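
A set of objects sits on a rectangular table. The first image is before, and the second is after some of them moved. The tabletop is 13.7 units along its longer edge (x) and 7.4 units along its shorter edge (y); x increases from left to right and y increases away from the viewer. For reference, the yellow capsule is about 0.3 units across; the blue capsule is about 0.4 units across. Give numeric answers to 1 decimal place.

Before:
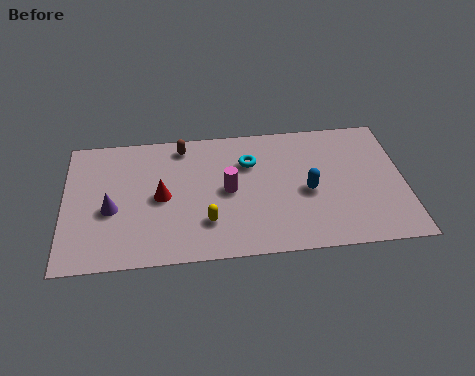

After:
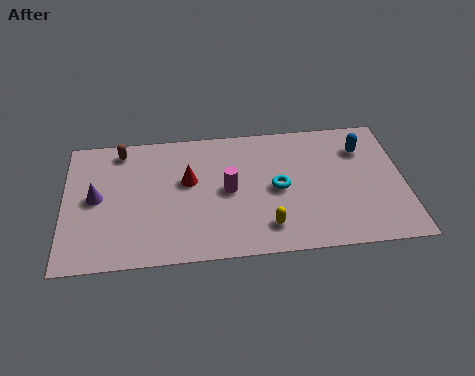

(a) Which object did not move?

the magenta cylinder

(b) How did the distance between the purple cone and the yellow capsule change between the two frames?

+3.2

They were about 4.0 units apart before and 7.2 after — 3.2 units further apart.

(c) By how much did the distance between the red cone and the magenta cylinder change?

-1.0

The distance was about 2.7 in the first image and 1.7 in the second, so they moved 1.0 units closer together.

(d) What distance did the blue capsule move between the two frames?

3.2

The blue capsule was near (9.8, 3.3) before and (12.1, 5.5) after, so it travelled √(2.3² + 2.2²) ≈ 3.2 units.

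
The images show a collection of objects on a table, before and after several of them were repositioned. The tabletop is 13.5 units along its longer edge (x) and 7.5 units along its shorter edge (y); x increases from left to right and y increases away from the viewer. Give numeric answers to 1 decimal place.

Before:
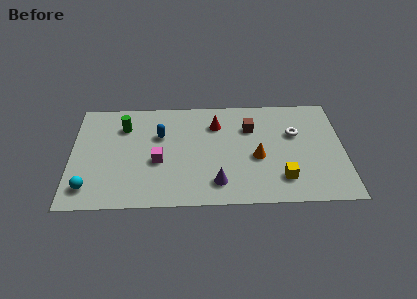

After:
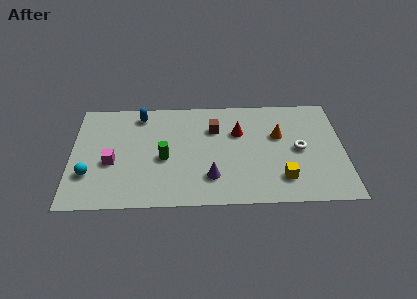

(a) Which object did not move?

the yellow cube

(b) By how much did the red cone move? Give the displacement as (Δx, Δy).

(1.1, -0.6)

From the two frames, the red cone sits at roughly (7.2, 5.6) before and (8.3, 5.0) after.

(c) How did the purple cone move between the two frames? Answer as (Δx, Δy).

(-0.3, 0.4)

The purple cone was at about (7.2, 1.5) and moved to about (6.9, 1.9).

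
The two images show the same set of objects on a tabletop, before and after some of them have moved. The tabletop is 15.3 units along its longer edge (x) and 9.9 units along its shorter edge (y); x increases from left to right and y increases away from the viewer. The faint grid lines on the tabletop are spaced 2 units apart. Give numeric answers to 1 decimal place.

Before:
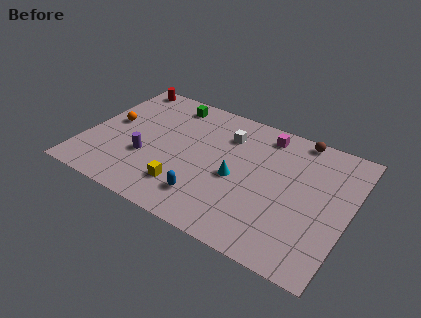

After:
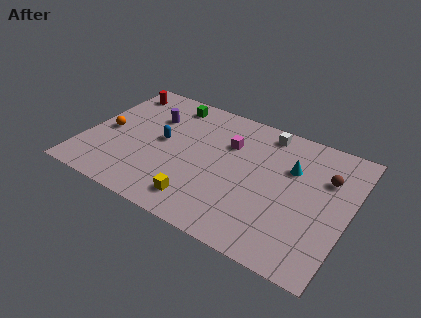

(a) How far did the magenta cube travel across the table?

2.5

From (10.0, 8.5) to (8.1, 6.8), the magenta cube covered √(1.9² + 1.7²) ≈ 2.5 units.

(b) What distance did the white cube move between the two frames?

2.5

The white cube moved from about (7.9, 7.4) to (10.0, 8.7), a distance of √(2.1² + 1.3²) ≈ 2.5.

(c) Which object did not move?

the green cube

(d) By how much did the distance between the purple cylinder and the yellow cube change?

+3.6

They were about 2.8 units apart before and 6.4 after — 3.6 units further apart.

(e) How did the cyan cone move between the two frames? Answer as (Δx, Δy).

(2.9, 2.2)

The cyan cone started near (8.9, 4.4) and ended near (11.8, 6.6).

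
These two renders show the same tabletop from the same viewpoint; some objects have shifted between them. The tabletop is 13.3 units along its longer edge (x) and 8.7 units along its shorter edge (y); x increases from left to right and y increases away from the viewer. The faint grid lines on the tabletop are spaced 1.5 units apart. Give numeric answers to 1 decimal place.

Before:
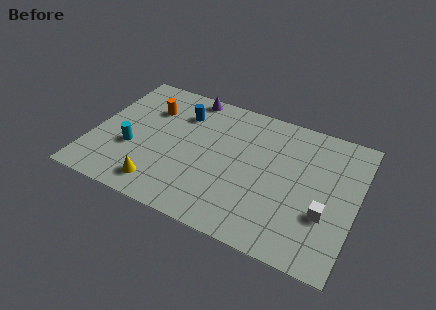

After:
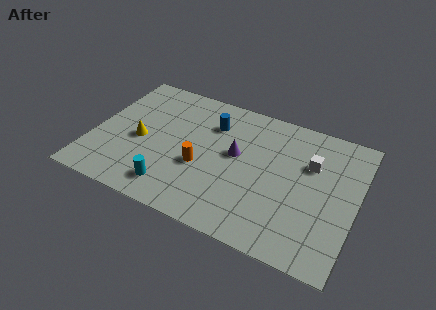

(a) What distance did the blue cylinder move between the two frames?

1.6

The blue cylinder moved from about (4.2, 6.5) to (5.8, 6.4), a distance of √(1.6² + 0.1²) ≈ 1.6.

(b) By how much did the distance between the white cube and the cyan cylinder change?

-2.0

Before: roughly 9.8 units apart; after: 7.8. That's 2.0 units closer together.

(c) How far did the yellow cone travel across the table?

2.9

From (3.8, 1.4) to (2.4, 3.9), the yellow cone covered √(1.4² + 2.5²) ≈ 2.9 units.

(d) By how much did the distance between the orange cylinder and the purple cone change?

-0.3

Before: roughly 2.5 units apart; after: 2.2. That's 0.3 units closer together.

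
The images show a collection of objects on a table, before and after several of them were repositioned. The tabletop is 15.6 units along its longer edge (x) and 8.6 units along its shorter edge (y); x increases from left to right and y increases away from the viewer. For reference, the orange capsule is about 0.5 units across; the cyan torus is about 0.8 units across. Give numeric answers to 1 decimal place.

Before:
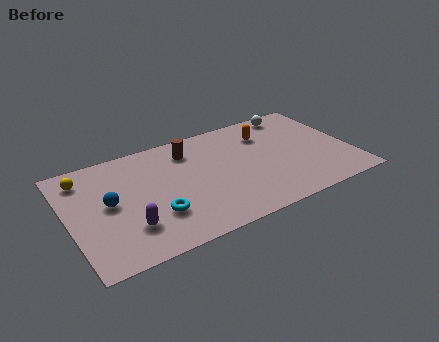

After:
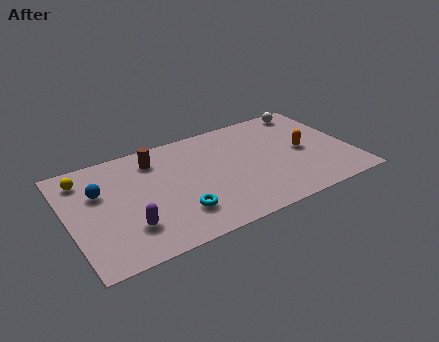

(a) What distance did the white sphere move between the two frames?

0.9

The white sphere moved from about (13.0, 7.6) to (13.9, 7.6), a distance of √(0.9² + 0.0²) ≈ 0.9.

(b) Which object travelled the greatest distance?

the orange capsule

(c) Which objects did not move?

the yellow sphere and the purple capsule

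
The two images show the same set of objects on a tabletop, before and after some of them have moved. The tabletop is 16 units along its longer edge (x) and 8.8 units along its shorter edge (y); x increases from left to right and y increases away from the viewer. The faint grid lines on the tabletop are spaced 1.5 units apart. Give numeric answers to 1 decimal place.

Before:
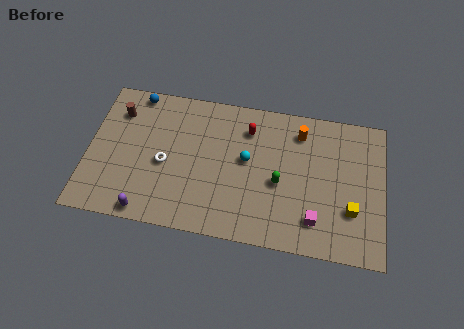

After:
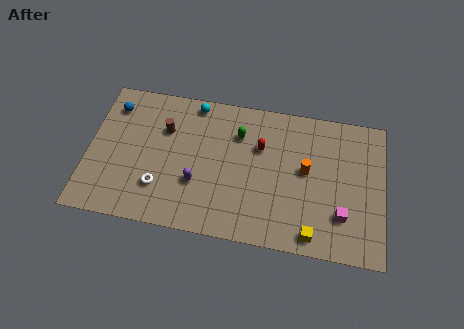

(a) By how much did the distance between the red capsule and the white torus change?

+1.0

The distance was about 5.3 in the first image and 6.3 in the second, so they moved 1.0 units further apart.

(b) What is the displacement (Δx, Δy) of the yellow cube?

(-2.0, -1.8)

From the two frames, the yellow cube sits at roughly (14.3, 2.8) before and (12.3, 1.0) after.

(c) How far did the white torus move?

1.5

The white torus moved from about (4.2, 3.9) to (4.0, 2.4), a distance of √(0.2² + 1.5²) ≈ 1.5.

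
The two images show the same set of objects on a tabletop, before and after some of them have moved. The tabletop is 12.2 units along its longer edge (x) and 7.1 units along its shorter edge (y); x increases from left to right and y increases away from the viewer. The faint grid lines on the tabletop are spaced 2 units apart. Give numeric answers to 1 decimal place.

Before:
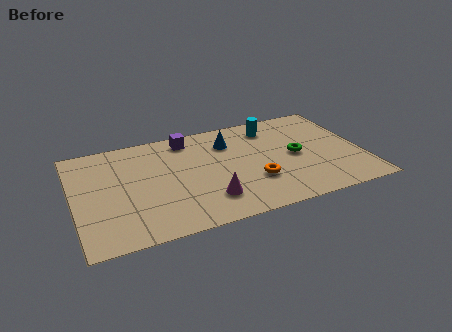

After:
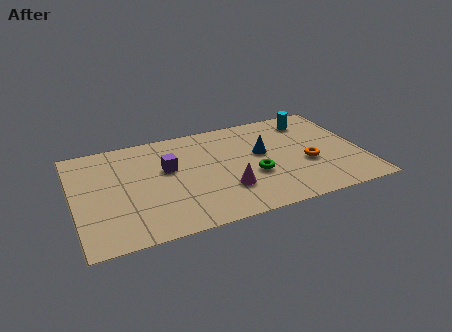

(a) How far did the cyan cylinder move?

1.7

The cyan cylinder was near (8.6, 5.8) before and (10.3, 5.8) after, so it travelled √(1.7² + 0.0²) ≈ 1.7 units.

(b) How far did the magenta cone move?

0.9

The magenta cone moved from about (5.5, 1.7) to (6.3, 2.1), a distance of √(0.8² + 0.4²) ≈ 0.9.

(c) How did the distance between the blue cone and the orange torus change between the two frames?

-0.9

The distance was about 3.1 in the first image and 2.2 in the second, so they moved 0.9 units closer together.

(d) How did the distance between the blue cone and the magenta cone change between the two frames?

-1.2

The distance was about 3.8 in the first image and 2.6 in the second, so they moved 1.2 units closer together.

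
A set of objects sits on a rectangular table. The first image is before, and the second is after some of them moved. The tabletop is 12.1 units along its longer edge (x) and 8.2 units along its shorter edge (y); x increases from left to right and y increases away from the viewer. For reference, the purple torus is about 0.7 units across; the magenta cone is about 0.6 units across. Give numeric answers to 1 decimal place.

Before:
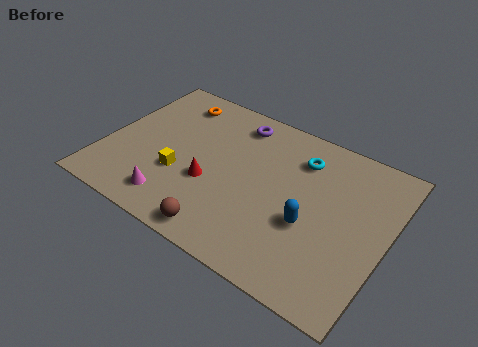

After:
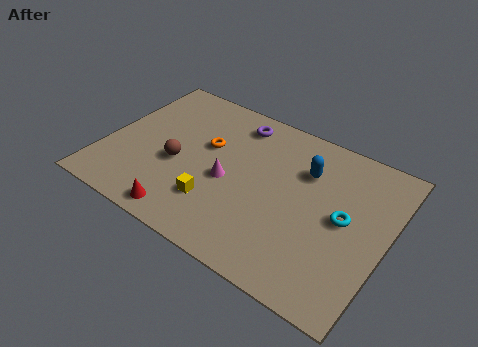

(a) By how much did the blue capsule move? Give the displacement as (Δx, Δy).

(-0.6, 2.6)

The blue capsule was at about (9.0, 3.2) and moved to about (8.4, 5.8).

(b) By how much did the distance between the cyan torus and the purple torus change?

+2.8

They were about 3.0 units apart before and 5.8 after — 2.8 units further apart.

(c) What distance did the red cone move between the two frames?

2.3

From (4.7, 3.1) to (4.0, 0.9), the red cone covered √(0.7² + 2.2²) ≈ 2.3 units.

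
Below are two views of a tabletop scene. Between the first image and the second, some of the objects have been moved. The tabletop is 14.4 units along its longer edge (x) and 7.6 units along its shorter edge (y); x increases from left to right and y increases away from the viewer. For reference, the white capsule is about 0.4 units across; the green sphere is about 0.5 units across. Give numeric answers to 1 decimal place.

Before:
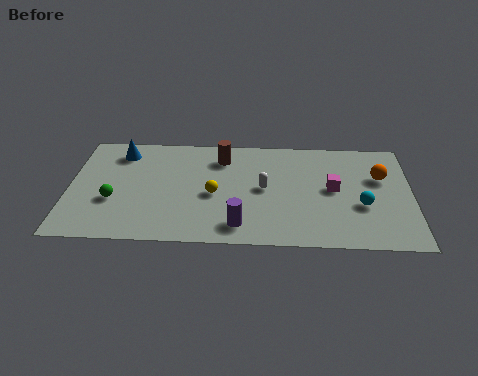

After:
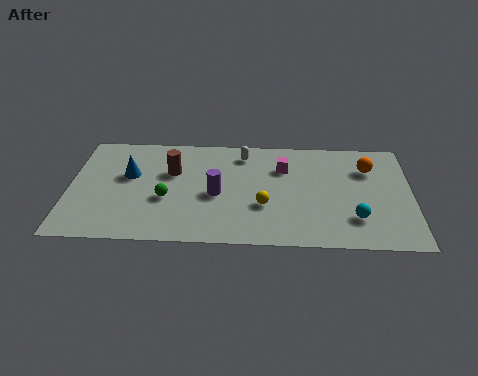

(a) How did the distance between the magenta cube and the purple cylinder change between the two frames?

-1.3

They were about 4.7 units apart before and 3.4 after — 1.3 units closer together.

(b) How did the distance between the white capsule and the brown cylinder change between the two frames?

+0.5

Before: roughly 2.8 units apart; after: 3.3. That's 0.5 units further apart.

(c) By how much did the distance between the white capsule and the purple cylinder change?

+0.3

They were about 2.8 units apart before and 3.1 after — 0.3 units further apart.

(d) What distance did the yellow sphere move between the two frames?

2.2

The yellow sphere was near (6.1, 3.4) before and (8.2, 2.7) after, so it travelled √(2.1² + 0.7²) ≈ 2.2 units.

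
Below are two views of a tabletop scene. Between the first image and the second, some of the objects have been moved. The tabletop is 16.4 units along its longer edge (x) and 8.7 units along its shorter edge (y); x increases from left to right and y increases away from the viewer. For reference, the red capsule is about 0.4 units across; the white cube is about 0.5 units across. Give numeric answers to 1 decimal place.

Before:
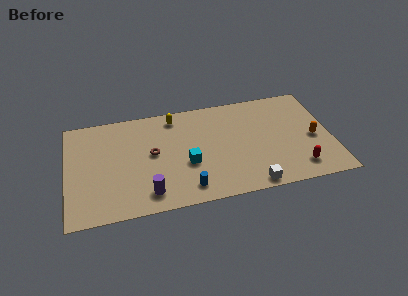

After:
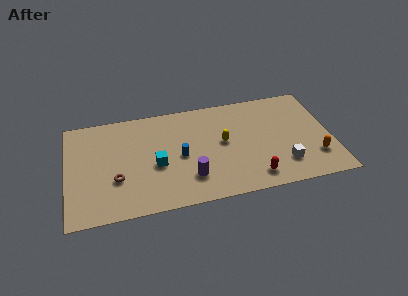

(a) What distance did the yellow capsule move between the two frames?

4.0

The yellow capsule was near (6.8, 7.5) before and (9.7, 4.7) after, so it travelled √(2.9² + 2.8²) ≈ 4.0 units.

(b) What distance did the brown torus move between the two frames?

2.9

The brown torus moved from about (5.3, 4.7) to (3.0, 3.0), a distance of √(2.3² + 1.7²) ≈ 2.9.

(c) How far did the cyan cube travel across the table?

1.9

The cyan cube moved from about (7.4, 3.4) to (5.5, 3.7), a distance of √(1.9² + 0.3²) ≈ 1.9.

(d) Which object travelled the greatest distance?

the yellow capsule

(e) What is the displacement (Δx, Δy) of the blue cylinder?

(-0.3, 2.7)

From the two frames, the blue cylinder sits at roughly (7.3, 1.4) before and (7.0, 4.1) after.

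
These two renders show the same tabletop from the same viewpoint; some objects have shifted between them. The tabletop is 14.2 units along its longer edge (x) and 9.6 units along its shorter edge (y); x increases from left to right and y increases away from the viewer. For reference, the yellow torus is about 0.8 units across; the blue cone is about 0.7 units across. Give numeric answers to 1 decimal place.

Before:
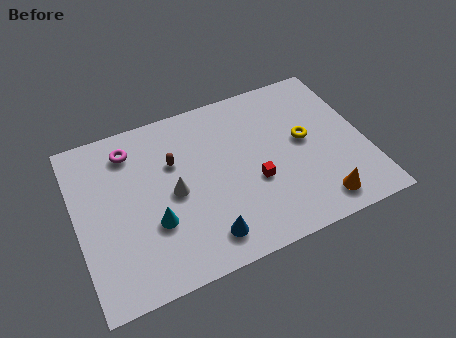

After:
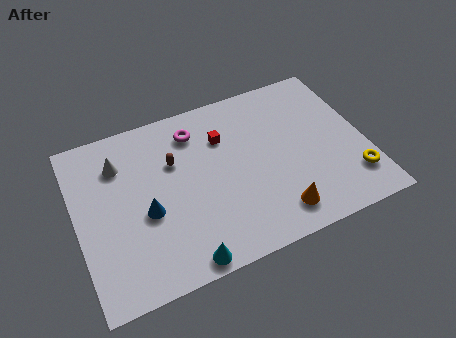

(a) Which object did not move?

the brown capsule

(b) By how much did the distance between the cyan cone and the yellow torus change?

+0.8

They were about 7.9 units apart before and 8.7 after — 0.8 units further apart.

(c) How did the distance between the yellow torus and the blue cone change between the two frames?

+3.7

They were about 6.5 units apart before and 10.2 after — 3.7 units further apart.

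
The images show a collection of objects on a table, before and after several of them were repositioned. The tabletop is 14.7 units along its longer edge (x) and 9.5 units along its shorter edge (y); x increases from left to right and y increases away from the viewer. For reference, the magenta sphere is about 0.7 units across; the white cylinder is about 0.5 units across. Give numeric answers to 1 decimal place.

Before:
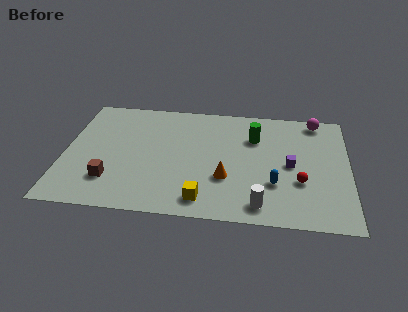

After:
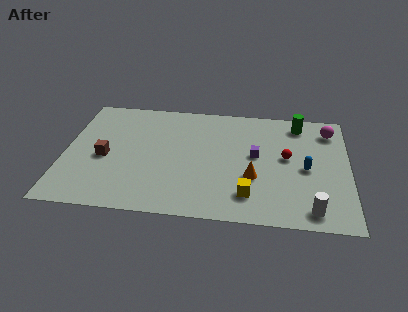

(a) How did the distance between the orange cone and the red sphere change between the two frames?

-1.3

They were about 3.8 units apart before and 2.5 after — 1.3 units closer together.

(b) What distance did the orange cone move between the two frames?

1.4

The orange cone moved from about (8.4, 3.2) to (9.8, 3.4), a distance of √(1.4² + 0.2²) ≈ 1.4.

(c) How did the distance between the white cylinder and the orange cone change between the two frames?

+1.1

The distance was about 2.6 in the first image and 3.7 in the second, so they moved 1.1 units further apart.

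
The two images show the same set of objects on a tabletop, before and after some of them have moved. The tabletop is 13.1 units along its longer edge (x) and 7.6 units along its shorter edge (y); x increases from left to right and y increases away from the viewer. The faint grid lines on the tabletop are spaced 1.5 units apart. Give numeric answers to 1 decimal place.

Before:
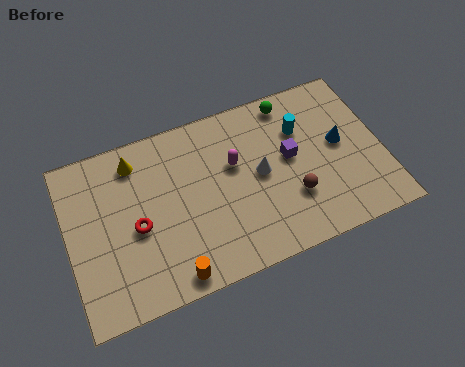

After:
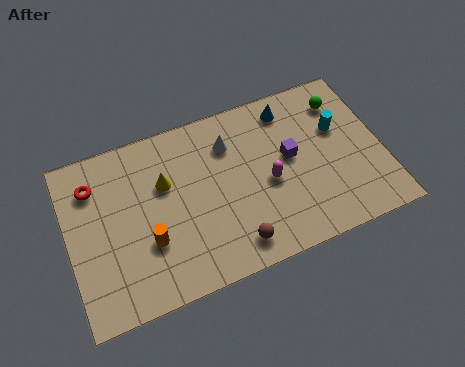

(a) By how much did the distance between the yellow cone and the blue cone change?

-3.1

The distance was about 8.7 in the first image and 5.6 in the second, so they moved 3.1 units closer together.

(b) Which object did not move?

the purple cube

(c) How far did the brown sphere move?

2.9

From (9.2, 2.4) to (6.6, 1.2), the brown sphere covered √(2.6² + 1.2²) ≈ 2.9 units.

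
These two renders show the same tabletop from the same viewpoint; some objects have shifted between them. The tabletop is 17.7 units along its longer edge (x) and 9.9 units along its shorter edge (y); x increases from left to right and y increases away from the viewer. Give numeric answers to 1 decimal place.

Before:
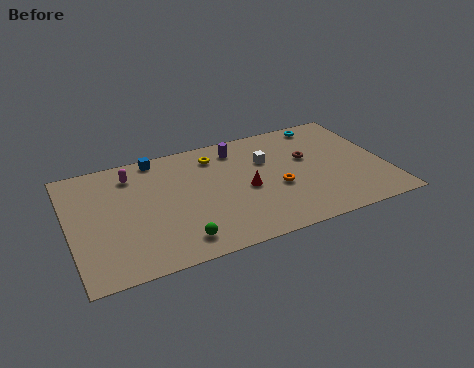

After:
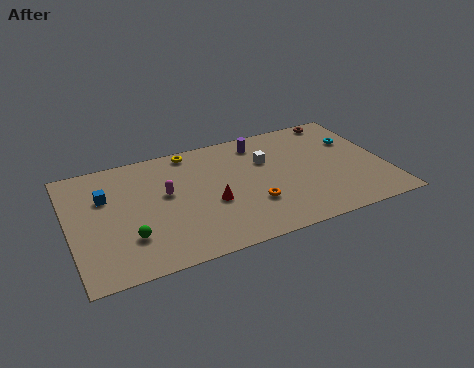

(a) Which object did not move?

the white cube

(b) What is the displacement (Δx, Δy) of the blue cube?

(-3.1, -2.4)

From the two frames, the blue cube sits at roughly (5.2, 9.0) before and (2.1, 6.6) after.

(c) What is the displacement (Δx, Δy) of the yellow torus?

(-1.3, 0.9)

The yellow torus was at about (8.4, 8.0) and moved to about (7.1, 8.9).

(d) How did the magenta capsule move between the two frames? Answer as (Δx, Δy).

(1.7, -2.3)

From the two frames, the magenta capsule sits at roughly (3.7, 8.0) before and (5.4, 5.7) after.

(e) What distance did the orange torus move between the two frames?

1.7

The orange torus was near (11.5, 4.0) before and (10.0, 3.1) after, so it travelled √(1.5² + 0.9²) ≈ 1.7 units.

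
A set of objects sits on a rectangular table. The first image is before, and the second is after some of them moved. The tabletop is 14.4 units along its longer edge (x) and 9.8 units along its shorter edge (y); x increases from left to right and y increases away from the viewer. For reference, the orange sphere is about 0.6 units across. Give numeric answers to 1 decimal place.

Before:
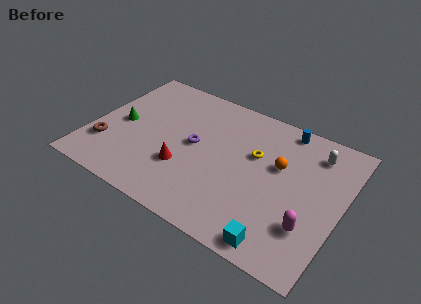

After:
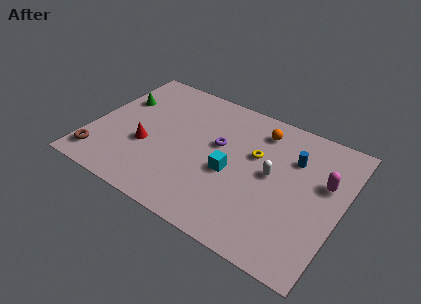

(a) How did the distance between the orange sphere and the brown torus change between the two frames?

+0.4

The distance was about 10.2 in the first image and 10.6 in the second, so they moved 0.4 units further apart.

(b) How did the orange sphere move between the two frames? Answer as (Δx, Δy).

(-1.4, 2.0)

The orange sphere was at about (10.7, 6.0) and moved to about (9.3, 8.0).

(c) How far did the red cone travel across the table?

2.4

From (5.6, 3.2) to (3.3, 3.7), the red cone covered √(2.3² + 0.5²) ≈ 2.4 units.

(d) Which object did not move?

the yellow torus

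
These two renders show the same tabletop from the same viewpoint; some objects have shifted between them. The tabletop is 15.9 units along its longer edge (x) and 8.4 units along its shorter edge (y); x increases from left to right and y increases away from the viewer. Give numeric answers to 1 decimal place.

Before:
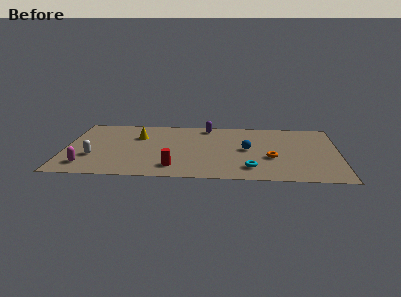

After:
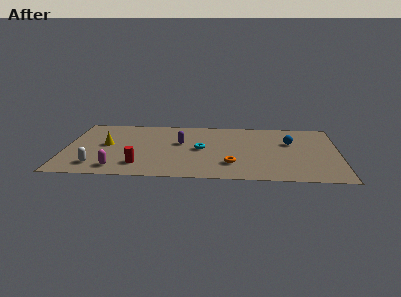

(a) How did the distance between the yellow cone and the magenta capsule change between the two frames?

-1.8

The distance was about 5.1 in the first image and 3.3 in the second, so they moved 1.8 units closer together.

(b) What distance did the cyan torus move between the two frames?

3.8

The cyan torus moved from about (10.8, 1.7) to (7.9, 4.2), a distance of √(2.9² + 2.5²) ≈ 3.8.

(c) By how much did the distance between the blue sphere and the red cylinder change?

+4.4

They were about 5.0 units apart before and 9.4 after — 4.4 units further apart.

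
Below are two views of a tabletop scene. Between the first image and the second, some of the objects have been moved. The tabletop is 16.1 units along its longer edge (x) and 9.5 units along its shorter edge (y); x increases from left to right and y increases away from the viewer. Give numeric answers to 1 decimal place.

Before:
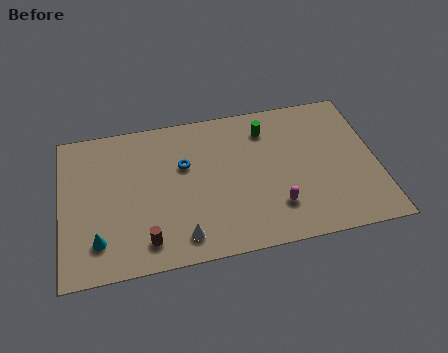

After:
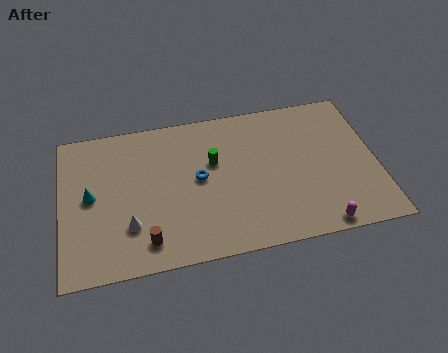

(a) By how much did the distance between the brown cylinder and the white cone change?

-0.4

They were about 1.8 units apart before and 1.4 after — 0.4 units closer together.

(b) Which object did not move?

the brown cylinder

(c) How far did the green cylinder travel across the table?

3.2

From (10.6, 7.5) to (7.8, 5.9), the green cylinder covered √(2.8² + 1.6²) ≈ 3.2 units.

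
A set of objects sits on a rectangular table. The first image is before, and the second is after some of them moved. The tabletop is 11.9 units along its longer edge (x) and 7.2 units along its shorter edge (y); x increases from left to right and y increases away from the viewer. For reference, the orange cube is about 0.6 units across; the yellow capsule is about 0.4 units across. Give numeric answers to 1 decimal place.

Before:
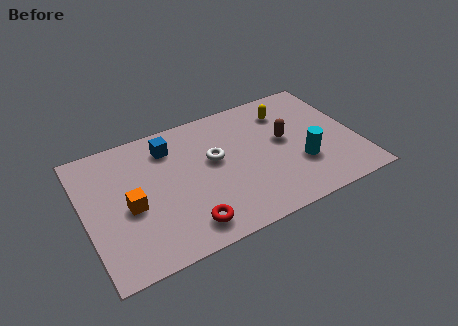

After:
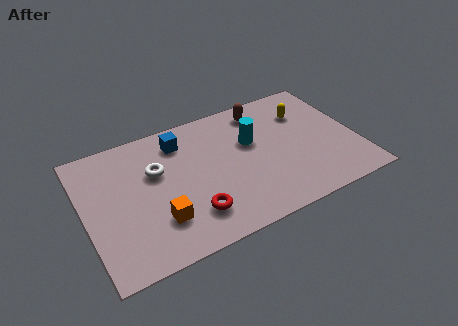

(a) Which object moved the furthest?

the cyan cylinder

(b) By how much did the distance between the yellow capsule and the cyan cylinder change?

-0.6

They were about 3.2 units apart before and 2.6 after — 0.6 units closer together.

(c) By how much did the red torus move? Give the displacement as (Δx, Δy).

(0.3, 0.5)

The red torus was at about (4.1, 1.2) and moved to about (4.4, 1.7).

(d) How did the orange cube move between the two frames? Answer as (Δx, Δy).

(1.1, -1.2)

The orange cube started near (1.9, 3.2) and ended near (3.0, 2.0).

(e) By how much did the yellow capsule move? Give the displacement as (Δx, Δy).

(0.8, -0.4)

The yellow capsule was at about (9.1, 5.6) and moved to about (9.9, 5.2).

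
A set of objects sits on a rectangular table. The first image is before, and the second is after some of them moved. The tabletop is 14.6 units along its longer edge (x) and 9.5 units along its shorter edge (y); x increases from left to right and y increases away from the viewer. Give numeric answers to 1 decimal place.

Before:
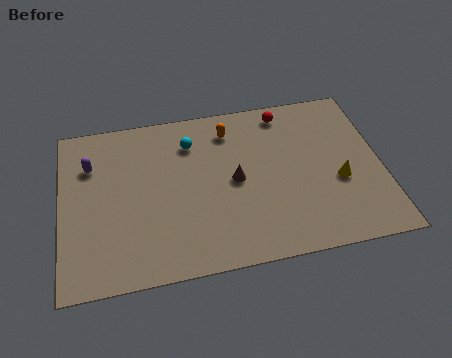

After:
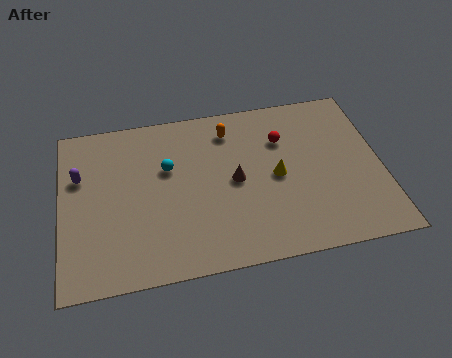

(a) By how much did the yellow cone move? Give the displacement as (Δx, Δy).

(-2.8, 0.8)

The yellow cone was at about (12.6, 3.8) and moved to about (9.8, 4.6).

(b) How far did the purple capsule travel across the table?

0.8

From (1.4, 6.8) to (0.9, 6.2), the purple capsule covered √(0.5² + 0.6²) ≈ 0.8 units.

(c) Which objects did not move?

the orange capsule and the brown cone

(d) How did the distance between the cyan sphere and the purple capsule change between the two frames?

-0.6

They were about 4.6 units apart before and 4.0 after — 0.6 units closer together.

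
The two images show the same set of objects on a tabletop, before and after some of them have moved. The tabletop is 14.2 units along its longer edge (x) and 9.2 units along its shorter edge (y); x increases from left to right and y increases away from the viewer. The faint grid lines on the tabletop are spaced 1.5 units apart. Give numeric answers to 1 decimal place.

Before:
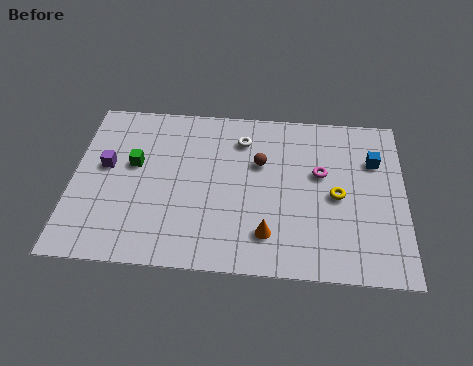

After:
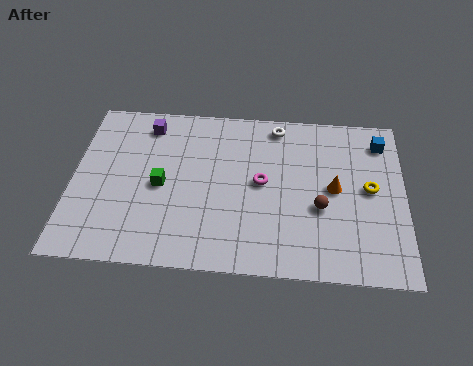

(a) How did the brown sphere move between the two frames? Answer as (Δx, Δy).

(2.6, -2.3)

The brown sphere started near (8.0, 5.9) and ended near (10.6, 3.6).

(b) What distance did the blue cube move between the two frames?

1.1

From (12.9, 6.4) to (13.2, 7.5), the blue cube covered √(0.3² + 1.1²) ≈ 1.1 units.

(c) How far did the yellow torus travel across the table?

1.5

From (11.3, 4.3) to (12.7, 4.8), the yellow torus covered √(1.4² + 0.5²) ≈ 1.5 units.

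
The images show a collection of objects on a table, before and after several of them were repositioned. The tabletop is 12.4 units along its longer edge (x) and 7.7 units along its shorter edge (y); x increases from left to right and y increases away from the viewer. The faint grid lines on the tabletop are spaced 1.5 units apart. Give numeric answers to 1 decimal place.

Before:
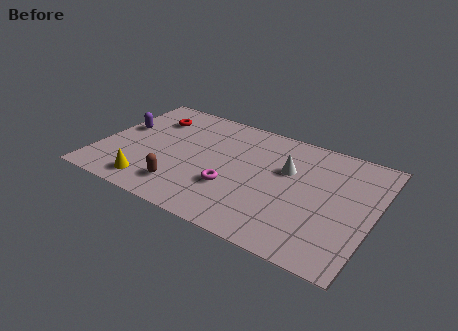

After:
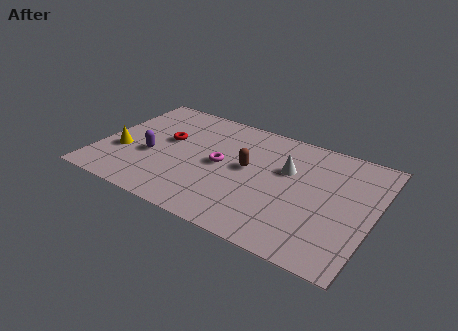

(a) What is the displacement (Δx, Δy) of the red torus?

(0.9, -1.3)

The red torus started near (2.0, 5.8) and ended near (2.9, 4.5).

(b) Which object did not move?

the white cone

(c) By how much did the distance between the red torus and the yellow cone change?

-2.2

Before: roughly 4.7 units apart; after: 2.5. That's 2.2 units closer together.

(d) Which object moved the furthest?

the brown capsule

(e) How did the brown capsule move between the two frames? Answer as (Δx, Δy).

(2.6, 2.6)

From the two frames, the brown capsule sits at roughly (4.1, 1.6) before and (6.7, 4.2) after.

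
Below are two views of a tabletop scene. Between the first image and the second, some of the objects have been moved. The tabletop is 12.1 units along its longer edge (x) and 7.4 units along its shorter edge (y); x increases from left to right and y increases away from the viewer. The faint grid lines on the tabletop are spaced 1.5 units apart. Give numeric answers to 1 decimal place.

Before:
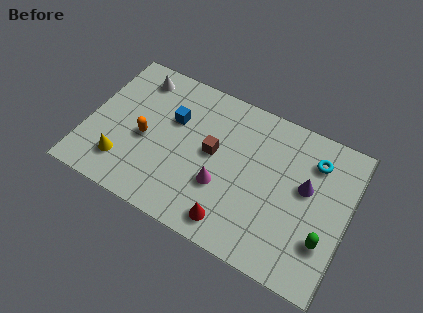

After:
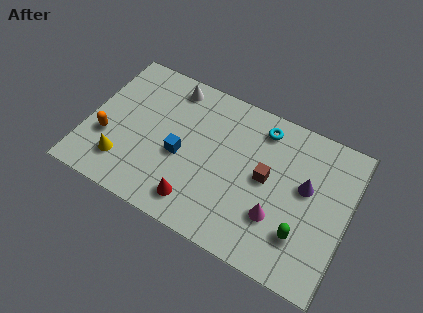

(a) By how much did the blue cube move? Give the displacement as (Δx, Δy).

(0.6, -1.6)

The blue cube was at about (3.8, 4.8) and moved to about (4.4, 3.2).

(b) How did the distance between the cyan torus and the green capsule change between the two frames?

+1.2

They were about 3.6 units apart before and 4.8 after — 1.2 units further apart.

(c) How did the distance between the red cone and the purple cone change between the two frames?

+1.2

They were about 4.4 units apart before and 5.6 after — 1.2 units further apart.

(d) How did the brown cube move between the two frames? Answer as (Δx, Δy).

(2.5, -0.1)

From the two frames, the brown cube sits at roughly (5.8, 4.0) before and (8.3, 3.9) after.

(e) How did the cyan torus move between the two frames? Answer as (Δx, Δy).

(-2.5, 0.5)

The cyan torus was at about (10.3, 5.7) and moved to about (7.8, 6.2).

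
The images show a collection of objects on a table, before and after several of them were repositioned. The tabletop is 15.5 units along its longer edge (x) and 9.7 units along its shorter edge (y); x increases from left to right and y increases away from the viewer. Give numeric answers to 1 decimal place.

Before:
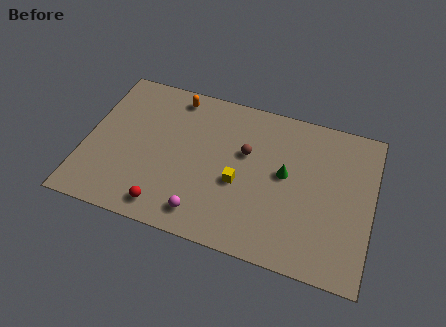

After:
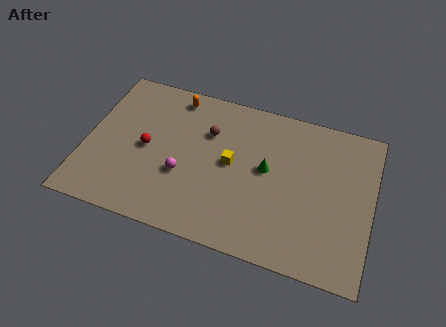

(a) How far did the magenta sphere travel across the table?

2.5

From (6.7, 1.5) to (5.4, 3.6), the magenta sphere covered √(1.3² + 2.1²) ≈ 2.5 units.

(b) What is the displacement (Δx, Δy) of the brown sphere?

(-2.1, 0.7)

From the two frames, the brown sphere sits at roughly (8.6, 6.0) before and (6.5, 6.7) after.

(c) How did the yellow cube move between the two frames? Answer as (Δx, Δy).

(-0.5, 1.1)

The yellow cube started near (8.4, 4.0) and ended near (7.9, 5.1).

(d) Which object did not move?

the orange capsule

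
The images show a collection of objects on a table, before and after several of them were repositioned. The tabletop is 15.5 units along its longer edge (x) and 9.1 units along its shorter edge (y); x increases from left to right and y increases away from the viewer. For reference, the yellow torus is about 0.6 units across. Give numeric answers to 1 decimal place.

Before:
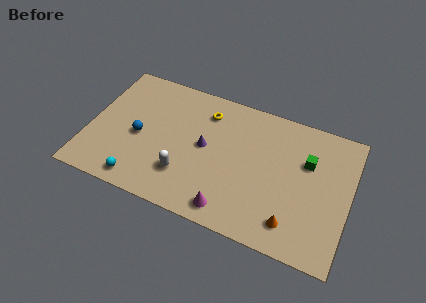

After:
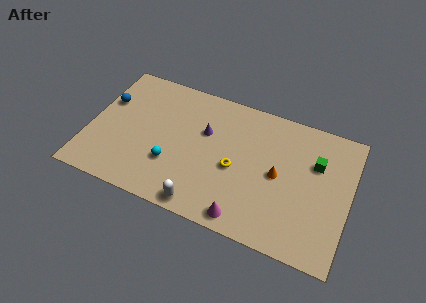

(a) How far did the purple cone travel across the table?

1.0

From (6.9, 4.8) to (6.8, 5.8), the purple cone covered √(0.1² + 1.0²) ≈ 1.0 units.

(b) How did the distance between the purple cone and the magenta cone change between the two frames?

+1.5

They were about 4.1 units apart before and 5.6 after — 1.5 units further apart.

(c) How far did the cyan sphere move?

2.5

From (3.4, 1.1) to (5.1, 2.9), the cyan sphere covered √(1.7² + 1.8²) ≈ 2.5 units.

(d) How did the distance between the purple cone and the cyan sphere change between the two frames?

-1.7

Before: roughly 5.1 units apart; after: 3.4. That's 1.7 units closer together.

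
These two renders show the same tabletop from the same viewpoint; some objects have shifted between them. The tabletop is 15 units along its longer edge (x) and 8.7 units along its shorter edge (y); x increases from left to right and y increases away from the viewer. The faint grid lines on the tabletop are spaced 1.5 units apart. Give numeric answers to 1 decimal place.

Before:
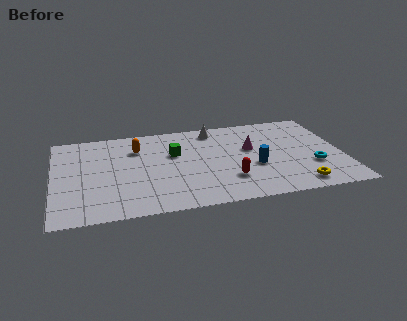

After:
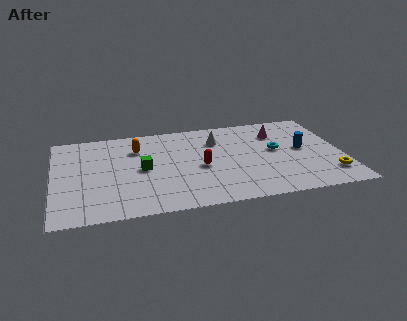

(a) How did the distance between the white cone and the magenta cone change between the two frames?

+0.3

Before: roughly 2.9 units apart; after: 3.2. That's 0.3 units further apart.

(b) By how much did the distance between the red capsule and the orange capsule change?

-2.0

Before: roughly 6.1 units apart; after: 4.1. That's 2.0 units closer together.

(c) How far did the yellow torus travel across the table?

1.8

From (12.5, 1.2) to (14.2, 1.9), the yellow torus covered √(1.7² + 0.7²) ≈ 1.8 units.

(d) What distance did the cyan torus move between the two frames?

2.6

The cyan torus was near (13.4, 2.9) before and (11.6, 4.8) after, so it travelled √(1.8² + 1.9²) ≈ 2.6 units.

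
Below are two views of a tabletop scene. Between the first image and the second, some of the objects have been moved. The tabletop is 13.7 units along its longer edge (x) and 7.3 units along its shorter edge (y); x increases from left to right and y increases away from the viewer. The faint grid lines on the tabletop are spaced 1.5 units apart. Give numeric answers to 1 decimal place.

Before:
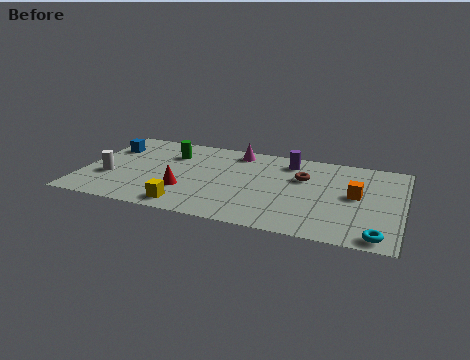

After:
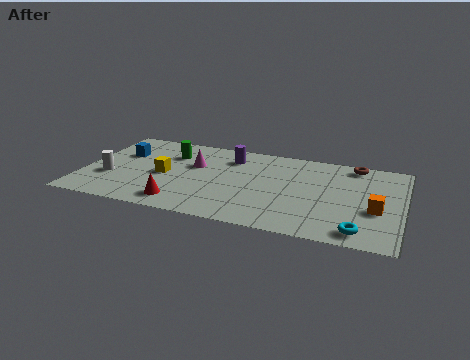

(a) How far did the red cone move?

1.1

The red cone moved from about (4.5, 2.3) to (4.4, 1.2), a distance of √(0.1² + 1.1²) ≈ 1.1.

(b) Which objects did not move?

the white cylinder and the green cylinder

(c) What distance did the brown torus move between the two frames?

2.7

The brown torus moved from about (9.4, 4.8) to (11.5, 6.5), a distance of √(2.1² + 1.7²) ≈ 2.7.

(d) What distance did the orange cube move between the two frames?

1.3

From (11.7, 3.9) to (12.6, 2.9), the orange cube covered √(0.9² + 1.0²) ≈ 1.3 units.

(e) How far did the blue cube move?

0.7

The blue cube moved from about (0.9, 5.2) to (1.5, 4.8), a distance of √(0.6² + 0.4²) ≈ 0.7.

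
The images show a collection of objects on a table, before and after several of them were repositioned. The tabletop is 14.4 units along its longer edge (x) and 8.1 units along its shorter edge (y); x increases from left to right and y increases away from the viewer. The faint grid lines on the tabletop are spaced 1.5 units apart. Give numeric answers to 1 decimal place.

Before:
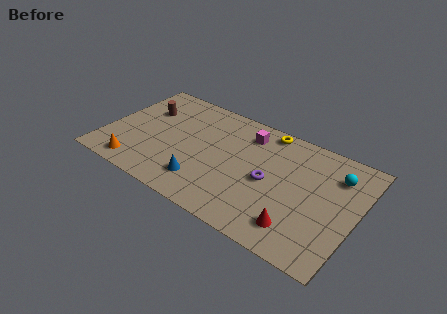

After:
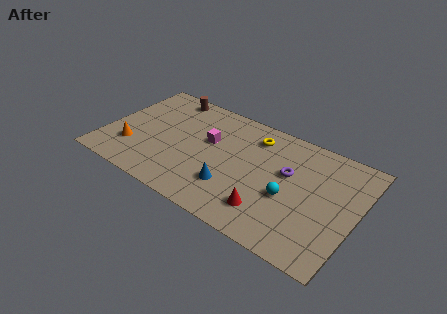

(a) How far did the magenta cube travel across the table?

2.6

The magenta cube was near (7.8, 6.5) before and (5.8, 4.9) after, so it travelled √(2.0² + 1.6²) ≈ 2.6 units.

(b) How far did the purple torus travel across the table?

1.4

The purple torus was near (9.5, 3.8) before and (10.4, 4.9) after, so it travelled √(0.9² + 1.1²) ≈ 1.4 units.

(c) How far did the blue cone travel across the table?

1.7

The blue cone moved from about (6.0, 1.8) to (7.6, 2.3), a distance of √(1.6² + 0.5²) ≈ 1.7.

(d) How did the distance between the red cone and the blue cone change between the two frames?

-3.2

Before: roughly 5.5 units apart; after: 2.3. That's 3.2 units closer together.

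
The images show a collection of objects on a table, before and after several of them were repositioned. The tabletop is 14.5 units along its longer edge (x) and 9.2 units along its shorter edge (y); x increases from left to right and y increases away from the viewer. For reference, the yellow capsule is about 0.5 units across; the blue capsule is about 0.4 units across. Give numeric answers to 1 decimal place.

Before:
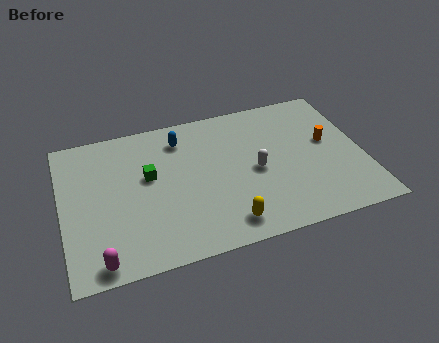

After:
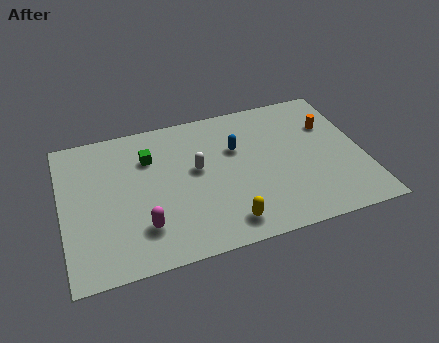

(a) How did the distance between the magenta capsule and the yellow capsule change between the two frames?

-2.0

The distance was about 6.0 in the first image and 4.0 in the second, so they moved 2.0 units closer together.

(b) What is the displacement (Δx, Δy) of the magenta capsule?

(2.1, 1.4)

The magenta capsule was at about (1.6, 0.9) and moved to about (3.7, 2.3).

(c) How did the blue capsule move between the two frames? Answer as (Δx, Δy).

(2.6, -1.4)

The blue capsule was at about (5.9, 7.4) and moved to about (8.5, 6.0).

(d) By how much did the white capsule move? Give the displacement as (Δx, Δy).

(-2.8, 0.9)

The white capsule was at about (9.3, 4.3) and moved to about (6.5, 5.2).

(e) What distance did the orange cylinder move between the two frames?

1.1

From (12.9, 5.2) to (13.1, 6.3), the orange cylinder covered √(0.2² + 1.1²) ≈ 1.1 units.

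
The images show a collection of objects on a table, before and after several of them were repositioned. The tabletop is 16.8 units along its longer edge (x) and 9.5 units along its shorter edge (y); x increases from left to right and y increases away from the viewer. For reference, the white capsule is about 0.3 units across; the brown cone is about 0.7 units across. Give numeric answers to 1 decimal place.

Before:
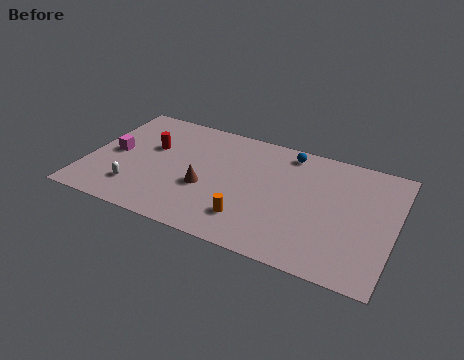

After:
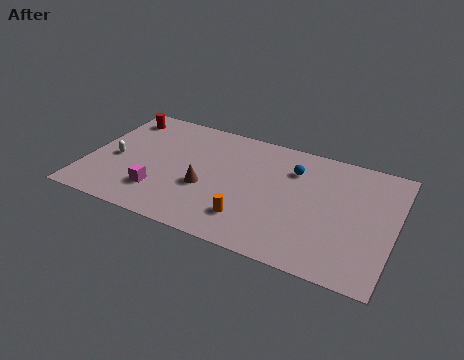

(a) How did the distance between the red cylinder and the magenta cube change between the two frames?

+4.0

They were about 2.2 units apart before and 6.2 after — 4.0 units further apart.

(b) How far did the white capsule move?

2.4

From (2.9, 2.2) to (1.5, 4.2), the white capsule covered √(1.4² + 2.0²) ≈ 2.4 units.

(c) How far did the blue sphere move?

1.4

The blue sphere was near (10.7, 8.3) before and (11.1, 7.0) after, so it travelled √(0.4² + 1.3²) ≈ 1.4 units.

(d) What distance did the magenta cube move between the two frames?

3.6

The magenta cube moved from about (1.4, 4.7) to (4.2, 2.4), a distance of √(2.8² + 2.3²) ≈ 3.6.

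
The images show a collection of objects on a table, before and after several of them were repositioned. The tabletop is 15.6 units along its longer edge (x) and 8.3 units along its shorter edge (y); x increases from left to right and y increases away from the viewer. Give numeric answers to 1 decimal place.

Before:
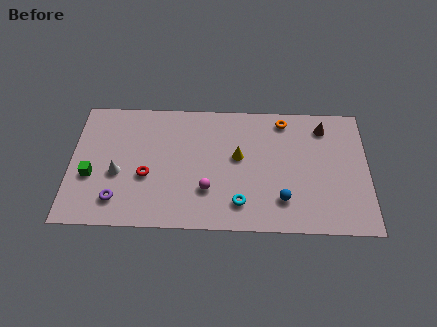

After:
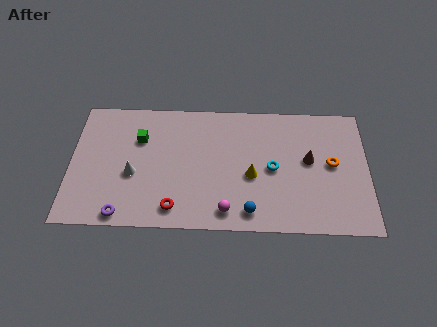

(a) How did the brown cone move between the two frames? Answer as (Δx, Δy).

(-0.8, -2.2)

From the two frames, the brown cone sits at roughly (13.3, 6.8) before and (12.5, 4.6) after.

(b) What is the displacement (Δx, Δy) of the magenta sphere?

(1.0, -1.3)

From the two frames, the magenta sphere sits at roughly (7.2, 2.5) before and (8.2, 1.2) after.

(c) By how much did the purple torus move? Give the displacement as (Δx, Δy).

(0.3, -0.9)

The purple torus started near (2.5, 1.7) and ended near (2.8, 0.8).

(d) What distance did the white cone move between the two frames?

0.8

From (2.5, 3.4) to (3.3, 3.4), the white cone covered √(0.8² + 0.0²) ≈ 0.8 units.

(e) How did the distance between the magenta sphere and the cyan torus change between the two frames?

+1.8

They were about 1.9 units apart before and 3.7 after — 1.8 units further apart.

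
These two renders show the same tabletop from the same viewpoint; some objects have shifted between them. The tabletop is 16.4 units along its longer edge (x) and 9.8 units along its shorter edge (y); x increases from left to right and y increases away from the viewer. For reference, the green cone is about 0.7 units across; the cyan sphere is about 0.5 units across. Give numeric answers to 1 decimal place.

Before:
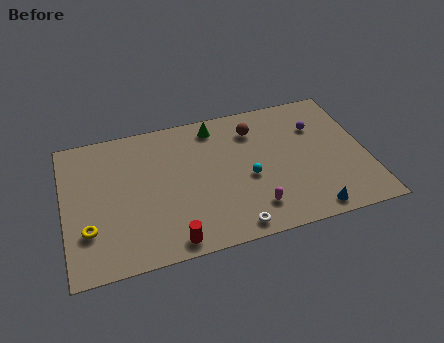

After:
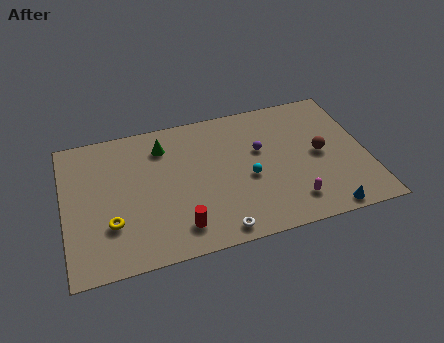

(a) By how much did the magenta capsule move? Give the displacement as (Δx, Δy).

(2.1, -0.1)

The magenta capsule was at about (10.0, 2.0) and moved to about (12.1, 1.9).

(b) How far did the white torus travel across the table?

0.8

From (8.8, 1.0) to (8.0, 1.0), the white torus covered √(0.8² + 0.0²) ≈ 0.8 units.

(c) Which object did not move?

the cyan sphere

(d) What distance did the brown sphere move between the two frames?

4.3

The brown sphere moved from about (10.5, 7.6) to (13.9, 4.9), a distance of √(3.4² + 2.7²) ≈ 4.3.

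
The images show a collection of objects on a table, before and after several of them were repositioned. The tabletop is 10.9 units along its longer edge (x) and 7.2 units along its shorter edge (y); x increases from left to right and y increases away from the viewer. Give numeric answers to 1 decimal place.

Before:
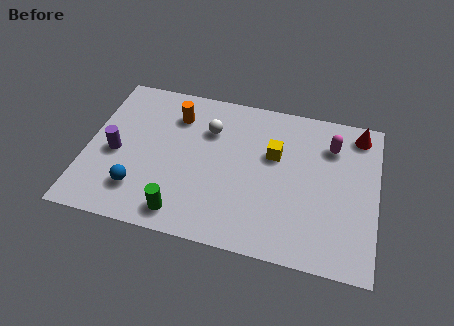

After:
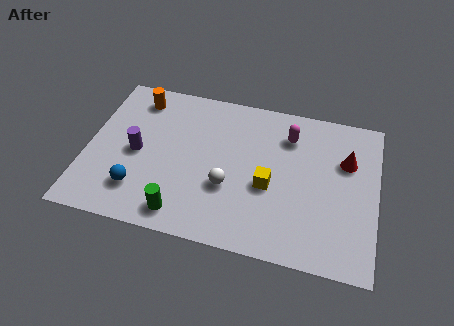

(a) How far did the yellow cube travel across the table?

1.5

From (7.0, 4.5) to (6.9, 3.0), the yellow cube covered √(0.1² + 1.5²) ≈ 1.5 units.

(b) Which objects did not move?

the blue sphere and the green cylinder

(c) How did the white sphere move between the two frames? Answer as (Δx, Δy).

(0.9, -2.5)

From the two frames, the white sphere sits at roughly (4.5, 5.1) before and (5.4, 2.6) after.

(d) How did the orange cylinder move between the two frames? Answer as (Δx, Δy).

(-1.5, 0.5)

From the two frames, the orange cylinder sits at roughly (3.2, 5.5) before and (1.7, 6.0) after.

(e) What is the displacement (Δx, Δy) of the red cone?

(-0.4, -1.4)

The red cone was at about (10.1, 6.2) and moved to about (9.7, 4.8).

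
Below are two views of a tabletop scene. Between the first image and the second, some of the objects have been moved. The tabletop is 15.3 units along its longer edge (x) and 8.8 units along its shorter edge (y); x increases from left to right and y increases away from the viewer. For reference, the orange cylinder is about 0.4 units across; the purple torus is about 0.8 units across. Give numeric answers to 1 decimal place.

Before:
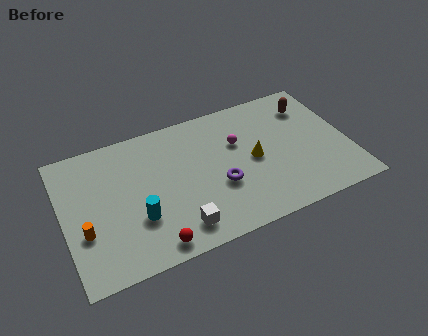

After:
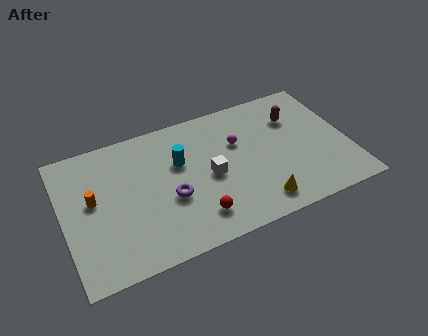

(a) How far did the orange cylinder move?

1.9

From (1.0, 3.1) to (1.6, 4.9), the orange cylinder covered √(0.6² + 1.8²) ≈ 1.9 units.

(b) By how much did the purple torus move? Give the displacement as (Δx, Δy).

(-2.6, 0.2)

From the two frames, the purple torus sits at roughly (8.2, 3.3) before and (5.6, 3.5) after.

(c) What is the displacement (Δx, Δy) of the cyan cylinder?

(2.5, 2.7)

From the two frames, the cyan cylinder sits at roughly (3.8, 2.9) before and (6.3, 5.6) after.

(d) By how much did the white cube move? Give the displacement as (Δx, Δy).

(2.0, 2.6)

The white cube started near (5.8, 1.5) and ended near (7.8, 4.1).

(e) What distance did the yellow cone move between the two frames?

2.9

From (10.2, 4.3) to (10.1, 1.4), the yellow cone covered √(0.1² + 2.9²) ≈ 2.9 units.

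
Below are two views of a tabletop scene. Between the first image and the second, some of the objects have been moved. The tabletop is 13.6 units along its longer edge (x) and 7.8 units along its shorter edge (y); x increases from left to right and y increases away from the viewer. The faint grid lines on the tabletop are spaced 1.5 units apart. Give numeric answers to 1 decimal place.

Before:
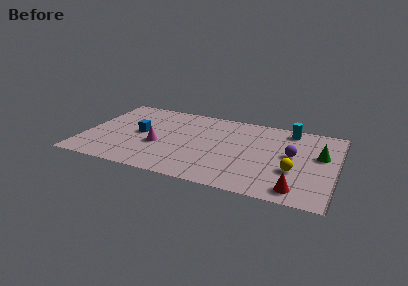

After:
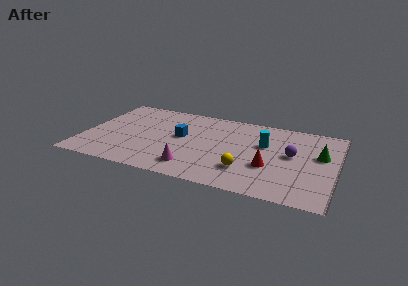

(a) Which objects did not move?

the purple sphere and the green cone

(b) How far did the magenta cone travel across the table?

2.6

From (4.1, 3.1) to (6.1, 1.5), the magenta cone covered √(2.0² + 1.6²) ≈ 2.6 units.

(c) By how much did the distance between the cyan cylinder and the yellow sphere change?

-1.1

Before: roughly 4.0 units apart; after: 2.9. That's 1.1 units closer together.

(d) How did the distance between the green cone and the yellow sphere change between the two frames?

+2.3

The distance was about 2.3 in the first image and 4.6 in the second, so they moved 2.3 units further apart.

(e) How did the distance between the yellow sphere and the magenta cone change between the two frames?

-4.4

The distance was about 7.3 in the first image and 2.9 in the second, so they moved 4.4 units closer together.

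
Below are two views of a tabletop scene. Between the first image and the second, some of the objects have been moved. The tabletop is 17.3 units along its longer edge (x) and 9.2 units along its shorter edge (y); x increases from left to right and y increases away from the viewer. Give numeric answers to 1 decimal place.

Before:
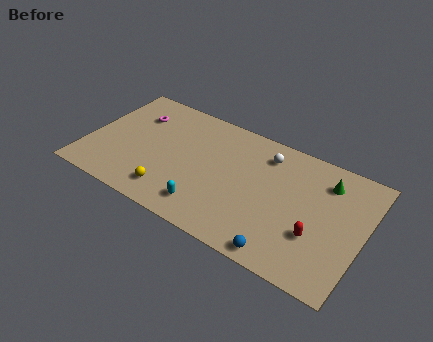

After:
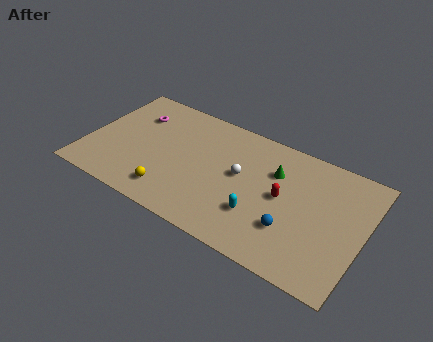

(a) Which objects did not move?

the magenta torus and the yellow sphere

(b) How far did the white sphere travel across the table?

2.6

The white sphere was near (10.9, 7.4) before and (9.6, 5.1) after, so it travelled √(1.3² + 2.3²) ≈ 2.6 units.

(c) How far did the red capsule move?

2.9

From (14.6, 3.1) to (12.3, 4.8), the red capsule covered √(2.3² + 1.7²) ≈ 2.9 units.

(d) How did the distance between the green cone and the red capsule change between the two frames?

-2.4

Before: roughly 4.1 units apart; after: 1.7. That's 2.4 units closer together.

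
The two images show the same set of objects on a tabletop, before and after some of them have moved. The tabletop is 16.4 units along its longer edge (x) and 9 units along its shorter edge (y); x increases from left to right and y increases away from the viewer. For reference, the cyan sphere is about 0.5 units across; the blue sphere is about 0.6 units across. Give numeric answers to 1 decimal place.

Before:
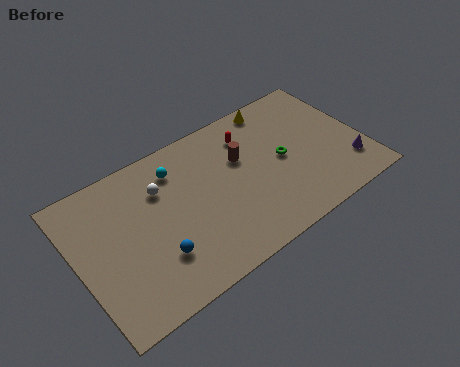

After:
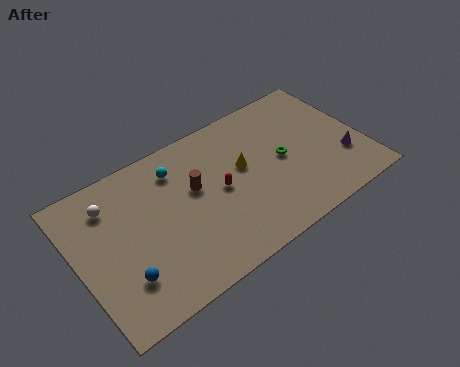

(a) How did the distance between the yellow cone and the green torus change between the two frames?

-1.3

Before: roughly 3.6 units apart; after: 2.3. That's 1.3 units closer together.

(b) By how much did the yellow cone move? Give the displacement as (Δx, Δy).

(-2.5, -2.9)

The yellow cone was at about (12.1, 8.1) and moved to about (9.6, 5.2).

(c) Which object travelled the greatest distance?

the yellow cone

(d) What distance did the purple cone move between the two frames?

0.6

The purple cone moved from about (15.3, 2.2) to (15.1, 2.8), a distance of √(0.2² + 0.6²) ≈ 0.6.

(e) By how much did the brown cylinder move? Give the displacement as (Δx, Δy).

(-2.8, -0.4)

From the two frames, the brown cylinder sits at roughly (9.6, 5.8) before and (6.8, 5.4) after.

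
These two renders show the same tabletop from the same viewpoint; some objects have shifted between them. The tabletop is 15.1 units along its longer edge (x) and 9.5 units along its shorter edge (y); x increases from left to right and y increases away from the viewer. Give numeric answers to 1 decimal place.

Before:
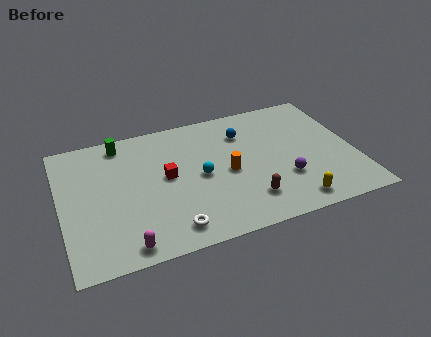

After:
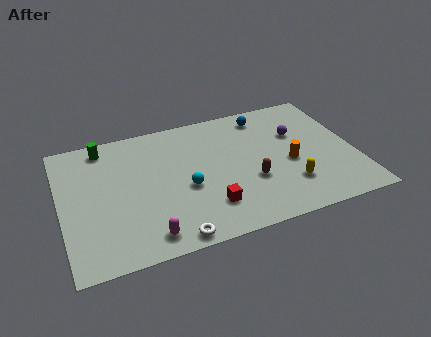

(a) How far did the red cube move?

3.4

From (5.4, 5.1) to (7.3, 2.3), the red cube covered √(1.9² + 2.8²) ≈ 3.4 units.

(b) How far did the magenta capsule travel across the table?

1.1

The magenta capsule was near (3.0, 1.0) before and (4.1, 1.3) after, so it travelled √(1.1² + 0.3²) ≈ 1.1 units.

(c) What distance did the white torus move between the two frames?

0.6

The white torus moved from about (5.3, 1.4) to (5.3, 0.8), a distance of √(0.0² + 0.6²) ≈ 0.6.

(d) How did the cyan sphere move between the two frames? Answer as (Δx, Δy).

(-0.8, -0.6)

The cyan sphere started near (7.1, 4.6) and ended near (6.3, 4.0).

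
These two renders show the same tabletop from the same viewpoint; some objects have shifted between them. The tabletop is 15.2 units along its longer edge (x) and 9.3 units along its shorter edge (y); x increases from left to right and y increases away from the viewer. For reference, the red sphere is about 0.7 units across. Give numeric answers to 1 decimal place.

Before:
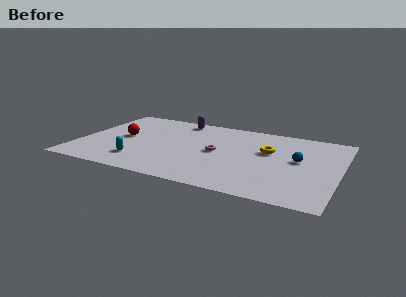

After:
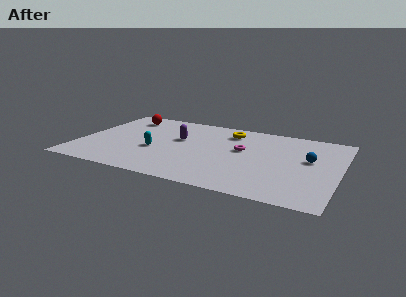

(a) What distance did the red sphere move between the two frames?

2.8

The red sphere moved from about (2.5, 4.8) to (2.2, 7.6), a distance of √(0.3² + 2.8²) ≈ 2.8.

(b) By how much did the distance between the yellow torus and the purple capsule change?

-2.7

The distance was about 6.1 in the first image and 3.4 in the second, so they moved 2.7 units closer together.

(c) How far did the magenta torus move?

1.6

From (8.1, 4.6) to (9.5, 5.4), the magenta torus covered √(1.4² + 0.8²) ≈ 1.6 units.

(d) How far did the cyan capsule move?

1.7

From (3.8, 2.1) to (4.5, 3.7), the cyan capsule covered √(0.7² + 1.6²) ≈ 1.7 units.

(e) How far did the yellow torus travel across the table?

3.1

The yellow torus moved from about (11.0, 5.7) to (8.5, 7.5), a distance of √(2.5² + 1.8²) ≈ 3.1.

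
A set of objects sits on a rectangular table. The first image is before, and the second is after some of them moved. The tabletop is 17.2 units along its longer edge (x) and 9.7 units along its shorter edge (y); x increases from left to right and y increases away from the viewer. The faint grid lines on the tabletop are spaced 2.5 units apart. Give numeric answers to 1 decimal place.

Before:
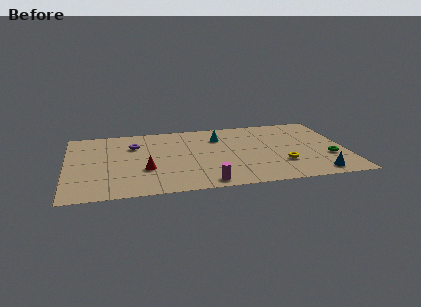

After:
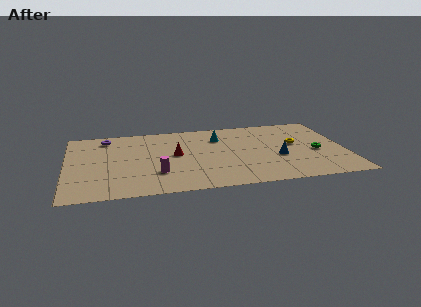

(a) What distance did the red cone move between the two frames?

2.6

The red cone moved from about (4.8, 3.4) to (6.7, 5.2), a distance of √(1.9² + 1.8²) ≈ 2.6.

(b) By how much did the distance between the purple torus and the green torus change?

+1.1

The distance was about 12.4 in the first image and 13.5 in the second, so they moved 1.1 units further apart.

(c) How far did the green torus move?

1.1

The green torus moved from about (16.1, 3.3) to (15.4, 4.2), a distance of √(0.7² + 0.9²) ≈ 1.1.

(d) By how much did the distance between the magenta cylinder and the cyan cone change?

-0.4

They were about 6.3 units apart before and 5.9 after — 0.4 units closer together.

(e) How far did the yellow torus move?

2.8

The yellow torus was near (13.2, 2.9) before and (14.2, 5.5) after, so it travelled √(1.0² + 2.6²) ≈ 2.8 units.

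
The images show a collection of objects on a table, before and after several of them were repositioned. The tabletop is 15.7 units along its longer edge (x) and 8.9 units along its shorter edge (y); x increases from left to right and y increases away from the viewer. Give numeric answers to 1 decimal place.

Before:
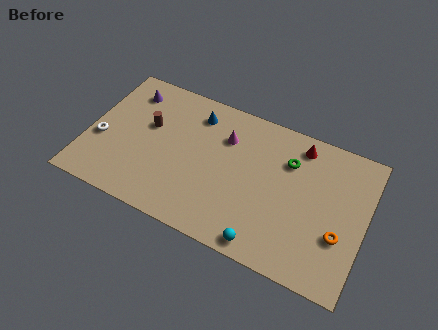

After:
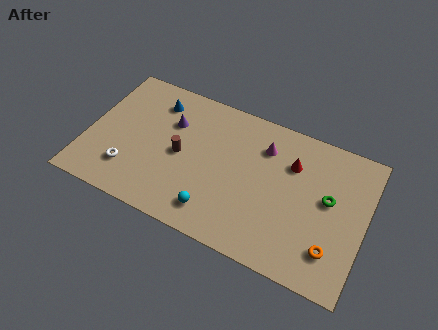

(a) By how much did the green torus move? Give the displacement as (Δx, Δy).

(2.4, -1.4)

From the two frames, the green torus sits at roughly (11.2, 6.4) before and (13.6, 5.0) after.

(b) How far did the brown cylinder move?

2.3

The brown cylinder was near (3.3, 5.4) before and (5.3, 4.3) after, so it travelled √(2.0² + 1.1²) ≈ 2.3 units.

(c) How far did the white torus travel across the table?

2.2

The white torus was near (0.8, 3.5) before and (2.6, 2.2) after, so it travelled √(1.8² + 1.3²) ≈ 2.2 units.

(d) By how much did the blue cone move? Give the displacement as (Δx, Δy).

(-2.3, -0.1)

The blue cone started near (5.8, 7.2) and ended near (3.5, 7.1).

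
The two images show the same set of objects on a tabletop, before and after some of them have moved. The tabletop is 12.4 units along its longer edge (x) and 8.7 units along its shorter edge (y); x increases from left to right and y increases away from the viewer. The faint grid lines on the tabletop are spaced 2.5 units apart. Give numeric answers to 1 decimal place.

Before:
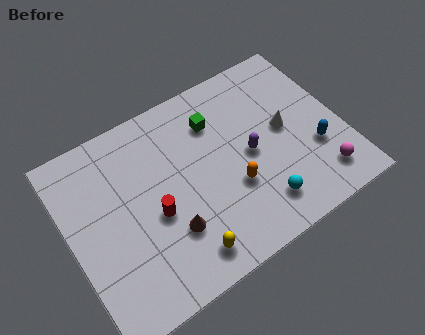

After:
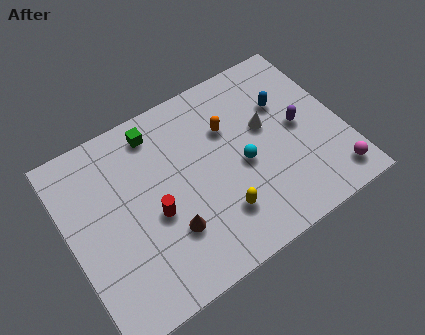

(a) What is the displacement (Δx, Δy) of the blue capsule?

(-0.9, 2.8)

The blue capsule was at about (11.0, 3.0) and moved to about (10.1, 5.8).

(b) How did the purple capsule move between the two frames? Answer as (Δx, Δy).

(2.3, 0.2)

From the two frames, the purple capsule sits at roughly (8.2, 4.2) before and (10.5, 4.4) after.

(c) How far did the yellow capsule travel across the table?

2.0

The yellow capsule was near (4.6, 1.3) before and (6.4, 2.2) after, so it travelled √(1.8² + 0.9²) ≈ 2.0 units.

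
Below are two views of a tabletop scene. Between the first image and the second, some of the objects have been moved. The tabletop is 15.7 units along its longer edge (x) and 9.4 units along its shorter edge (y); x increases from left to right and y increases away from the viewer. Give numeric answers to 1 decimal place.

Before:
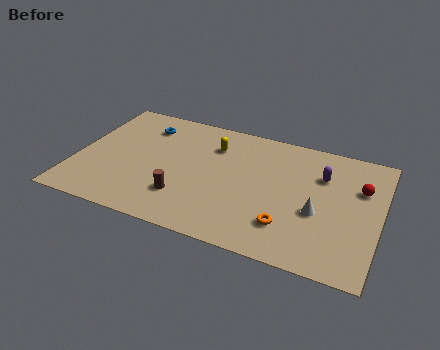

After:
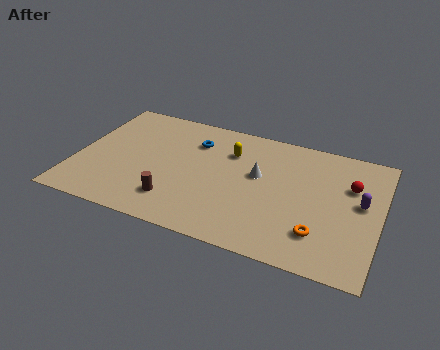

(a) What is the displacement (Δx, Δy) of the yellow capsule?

(0.9, -0.2)

The yellow capsule was at about (6.9, 7.0) and moved to about (7.8, 6.8).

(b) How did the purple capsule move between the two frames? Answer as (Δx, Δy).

(2.1, -1.4)

The purple capsule was at about (12.6, 6.6) and moved to about (14.7, 5.2).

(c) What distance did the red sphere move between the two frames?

0.5

From (14.6, 6.3) to (14.1, 6.3), the red sphere covered √(0.5² + 0.0²) ≈ 0.5 units.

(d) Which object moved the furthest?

the white cone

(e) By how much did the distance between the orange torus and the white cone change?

+2.6

They were about 2.1 units apart before and 4.7 after — 2.6 units further apart.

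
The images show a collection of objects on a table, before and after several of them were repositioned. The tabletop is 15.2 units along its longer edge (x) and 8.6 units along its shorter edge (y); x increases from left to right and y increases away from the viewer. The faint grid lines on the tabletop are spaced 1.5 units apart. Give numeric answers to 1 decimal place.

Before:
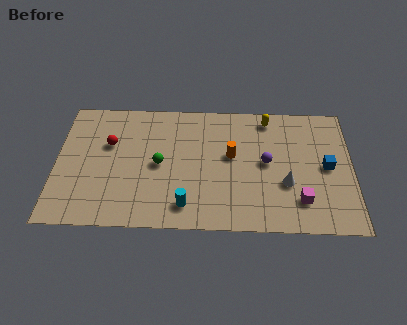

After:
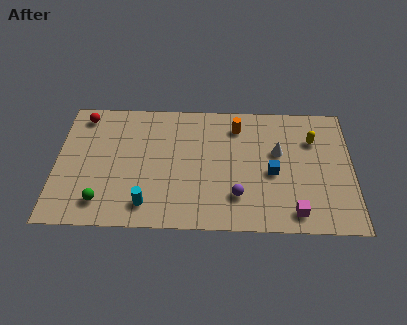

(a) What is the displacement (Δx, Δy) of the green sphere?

(-2.9, -2.6)

From the two frames, the green sphere sits at roughly (5.3, 4.2) before and (2.4, 1.6) after.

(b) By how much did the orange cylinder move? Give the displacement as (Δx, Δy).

(0.3, 2.0)

From the two frames, the orange cylinder sits at roughly (9.0, 4.9) before and (9.3, 6.9) after.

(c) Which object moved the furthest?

the green sphere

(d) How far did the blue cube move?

2.8

The blue cube was near (13.9, 4.3) before and (11.1, 3.8) after, so it travelled √(2.8² + 0.5²) ≈ 2.8 units.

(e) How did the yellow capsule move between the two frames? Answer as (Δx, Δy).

(2.3, -1.4)

From the two frames, the yellow capsule sits at roughly (10.9, 7.5) before and (13.2, 6.1) after.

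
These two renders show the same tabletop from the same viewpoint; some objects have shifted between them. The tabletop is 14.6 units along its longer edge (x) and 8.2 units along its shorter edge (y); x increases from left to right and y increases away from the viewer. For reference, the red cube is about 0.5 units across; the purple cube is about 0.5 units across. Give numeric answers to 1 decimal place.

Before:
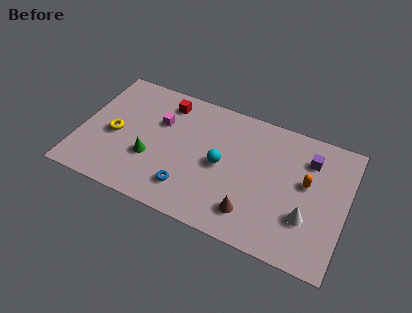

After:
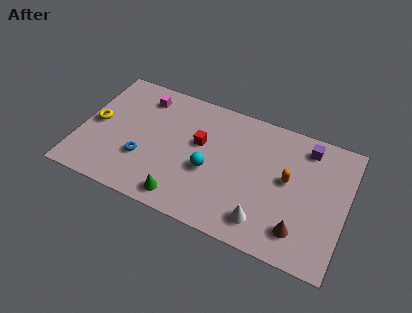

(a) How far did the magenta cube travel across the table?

1.7

From (4.2, 5.4) to (3.1, 6.7), the magenta cube covered √(1.1² + 1.3²) ≈ 1.7 units.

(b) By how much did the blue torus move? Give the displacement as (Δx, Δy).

(-2.6, 0.9)

The blue torus started near (6.2, 1.8) and ended near (3.6, 2.7).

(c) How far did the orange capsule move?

1.0

From (12.4, 4.7) to (11.4, 4.5), the orange capsule covered √(1.0² + 0.2²) ≈ 1.0 units.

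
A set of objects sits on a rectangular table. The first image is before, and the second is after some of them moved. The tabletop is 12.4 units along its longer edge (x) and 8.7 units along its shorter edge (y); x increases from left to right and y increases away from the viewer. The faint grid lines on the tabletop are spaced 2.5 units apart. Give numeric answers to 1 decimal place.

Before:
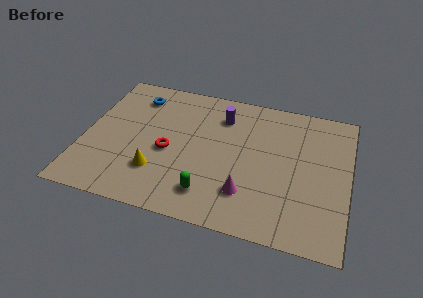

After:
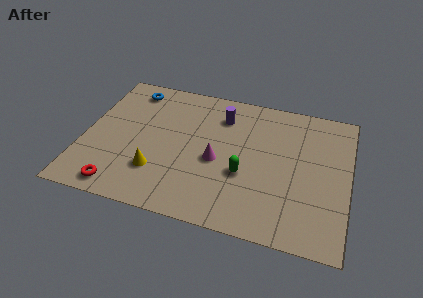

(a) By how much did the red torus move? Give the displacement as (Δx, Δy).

(-2.0, -2.8)

From the two frames, the red torus sits at roughly (4.0, 3.8) before and (2.0, 1.0) after.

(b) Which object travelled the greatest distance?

the red torus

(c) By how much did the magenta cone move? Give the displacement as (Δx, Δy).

(-1.5, 1.6)

From the two frames, the magenta cone sits at roughly (7.8, 2.2) before and (6.3, 3.8) after.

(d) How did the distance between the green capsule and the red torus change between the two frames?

+3.1

Before: roughly 3.0 units apart; after: 6.1. That's 3.1 units further apart.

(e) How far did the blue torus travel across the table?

0.5

From (2.2, 7.0) to (1.9, 7.4), the blue torus covered √(0.3² + 0.4²) ≈ 0.5 units.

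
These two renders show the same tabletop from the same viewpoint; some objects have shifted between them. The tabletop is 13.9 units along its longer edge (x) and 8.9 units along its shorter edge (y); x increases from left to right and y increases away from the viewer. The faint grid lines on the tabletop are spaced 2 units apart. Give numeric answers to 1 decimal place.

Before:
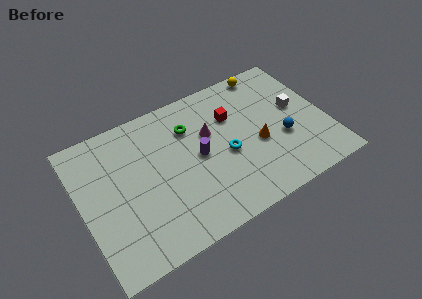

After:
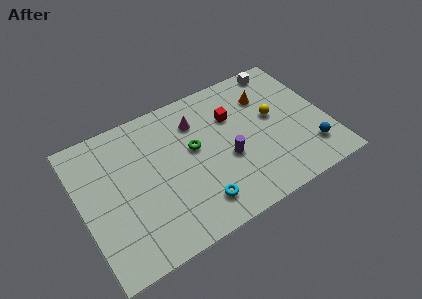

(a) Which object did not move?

the red cube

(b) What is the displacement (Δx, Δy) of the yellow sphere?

(-0.2, -3.1)

From the two frames, the yellow sphere sits at roughly (11.2, 8.1) before and (11.0, 5.0) after.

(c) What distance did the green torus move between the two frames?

1.4

From (6.4, 6.5) to (6.4, 5.1), the green torus covered √(0.0² + 1.4²) ≈ 1.4 units.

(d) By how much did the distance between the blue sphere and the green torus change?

+1.1

Before: roughly 5.8 units apart; after: 6.9. That's 1.1 units further apart.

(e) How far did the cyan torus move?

3.0

The cyan torus was near (8.1, 3.9) before and (6.1, 1.7) after, so it travelled √(2.0² + 2.2²) ≈ 3.0 units.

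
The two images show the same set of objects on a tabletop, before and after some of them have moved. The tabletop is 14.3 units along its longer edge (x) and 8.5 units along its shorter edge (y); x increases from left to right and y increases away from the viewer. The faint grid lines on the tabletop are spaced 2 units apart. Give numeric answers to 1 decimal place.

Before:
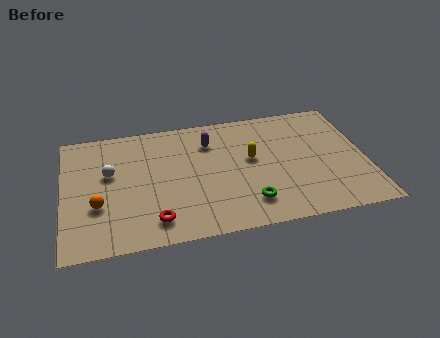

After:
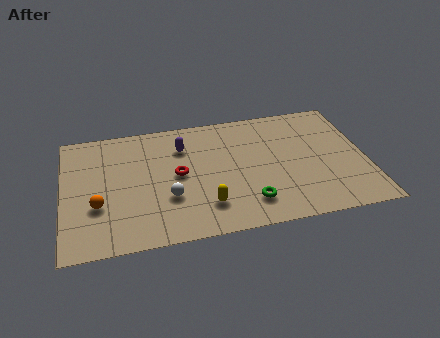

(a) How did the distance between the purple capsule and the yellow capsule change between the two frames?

+1.9

Before: roughly 2.5 units apart; after: 4.4. That's 1.9 units further apart.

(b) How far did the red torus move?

3.1

The red torus moved from about (4.2, 1.5) to (5.4, 4.4), a distance of √(1.2² + 2.9²) ≈ 3.1.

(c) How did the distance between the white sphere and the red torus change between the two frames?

-2.5

Before: roughly 4.1 units apart; after: 1.6. That's 2.5 units closer together.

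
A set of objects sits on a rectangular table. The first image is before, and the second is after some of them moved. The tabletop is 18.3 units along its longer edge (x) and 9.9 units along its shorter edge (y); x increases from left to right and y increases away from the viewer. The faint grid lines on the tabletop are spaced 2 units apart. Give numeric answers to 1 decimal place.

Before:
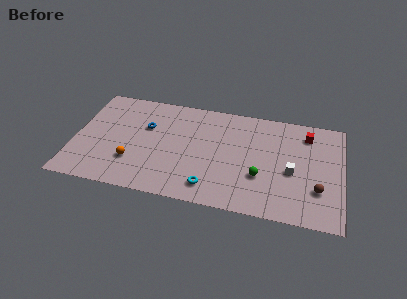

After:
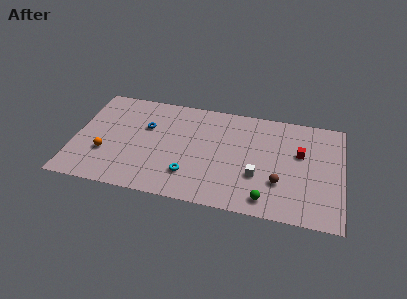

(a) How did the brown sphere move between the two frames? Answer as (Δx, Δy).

(-2.6, 0.1)

The brown sphere started near (16.7, 3.0) and ended near (14.1, 3.1).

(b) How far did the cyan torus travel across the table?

1.7

From (9.5, 1.7) to (8.0, 2.5), the cyan torus covered √(1.5² + 0.8²) ≈ 1.7 units.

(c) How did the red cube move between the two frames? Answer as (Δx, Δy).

(-0.4, -1.9)

The red cube started near (15.8, 8.0) and ended near (15.4, 6.1).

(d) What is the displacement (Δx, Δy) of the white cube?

(-2.3, -0.9)

From the two frames, the white cube sits at roughly (14.9, 4.3) before and (12.6, 3.4) after.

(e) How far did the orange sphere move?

1.9

From (4.1, 2.9) to (2.2, 3.3), the orange sphere covered √(1.9² + 0.4²) ≈ 1.9 units.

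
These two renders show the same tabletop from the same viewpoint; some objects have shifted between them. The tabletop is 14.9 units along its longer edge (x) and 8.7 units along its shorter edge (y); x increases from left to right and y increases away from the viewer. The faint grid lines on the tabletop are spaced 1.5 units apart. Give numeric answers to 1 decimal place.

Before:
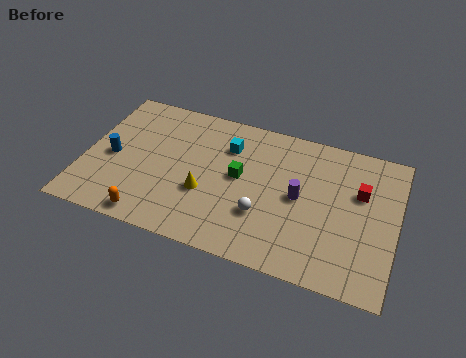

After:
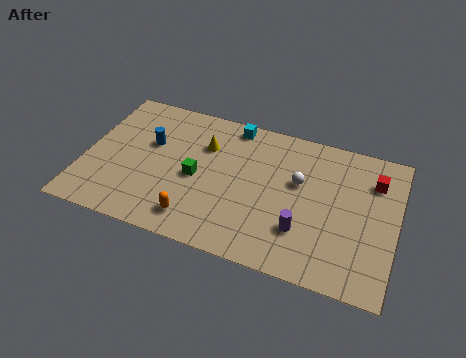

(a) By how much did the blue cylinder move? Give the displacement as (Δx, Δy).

(1.7, 1.4)

The blue cylinder started near (1.3, 4.0) and ended near (3.0, 5.4).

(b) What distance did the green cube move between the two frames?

2.1

The green cube moved from about (7.4, 4.7) to (5.4, 4.0), a distance of √(2.0² + 0.7²) ≈ 2.1.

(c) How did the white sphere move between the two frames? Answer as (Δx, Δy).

(1.5, 2.5)

The white sphere was at about (8.7, 2.8) and moved to about (10.2, 5.3).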